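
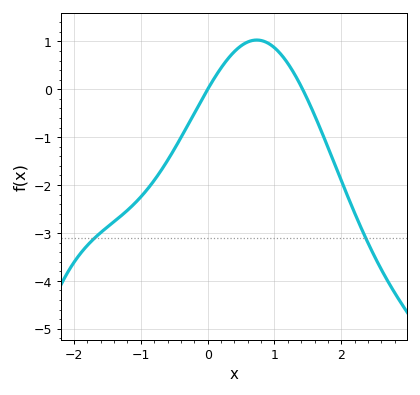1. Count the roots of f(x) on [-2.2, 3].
2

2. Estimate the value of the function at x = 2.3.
-2.91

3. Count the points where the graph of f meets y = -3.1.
2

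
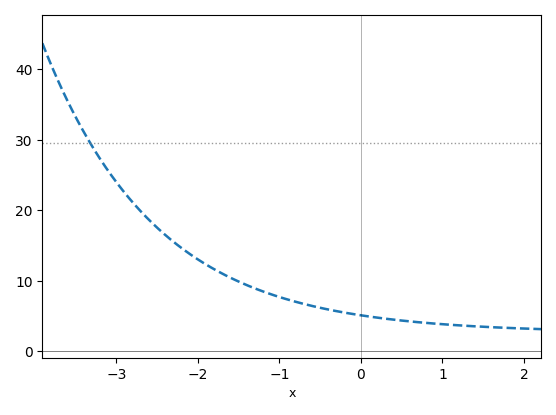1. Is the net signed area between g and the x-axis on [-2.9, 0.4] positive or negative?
positive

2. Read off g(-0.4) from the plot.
6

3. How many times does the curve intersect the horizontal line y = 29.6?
1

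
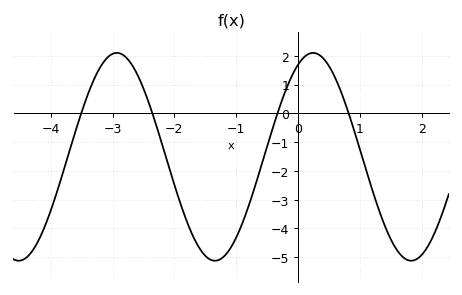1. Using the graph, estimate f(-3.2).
1.6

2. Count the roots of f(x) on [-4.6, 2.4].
4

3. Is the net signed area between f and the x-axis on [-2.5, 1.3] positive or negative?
negative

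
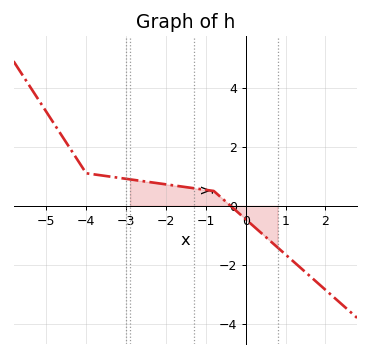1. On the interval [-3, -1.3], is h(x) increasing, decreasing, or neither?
decreasing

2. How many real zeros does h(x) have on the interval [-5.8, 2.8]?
1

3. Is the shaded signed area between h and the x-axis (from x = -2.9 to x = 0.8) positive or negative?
positive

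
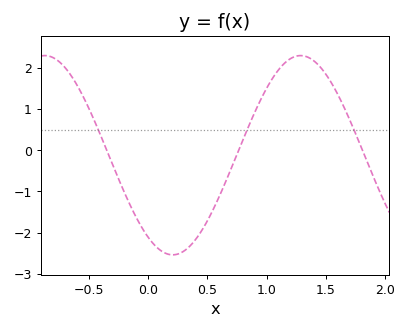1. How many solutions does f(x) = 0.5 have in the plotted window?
3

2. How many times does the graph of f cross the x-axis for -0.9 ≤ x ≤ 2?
3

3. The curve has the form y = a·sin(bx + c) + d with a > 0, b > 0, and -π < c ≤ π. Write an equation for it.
y = 2.42sin(2.9x - 2.2) - 0.12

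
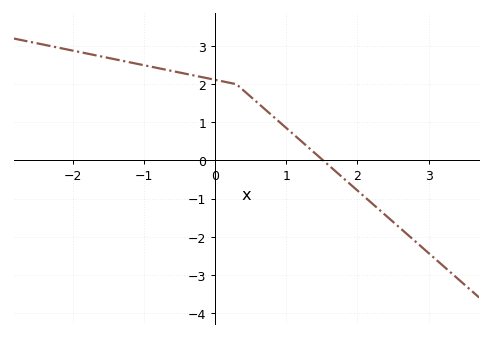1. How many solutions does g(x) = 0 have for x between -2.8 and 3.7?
1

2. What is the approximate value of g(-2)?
2.9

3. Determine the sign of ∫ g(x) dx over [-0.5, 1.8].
positive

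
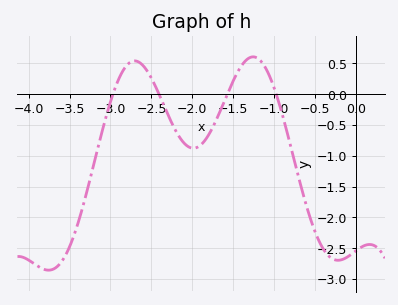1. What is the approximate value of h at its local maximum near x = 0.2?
-2.44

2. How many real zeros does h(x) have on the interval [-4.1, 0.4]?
4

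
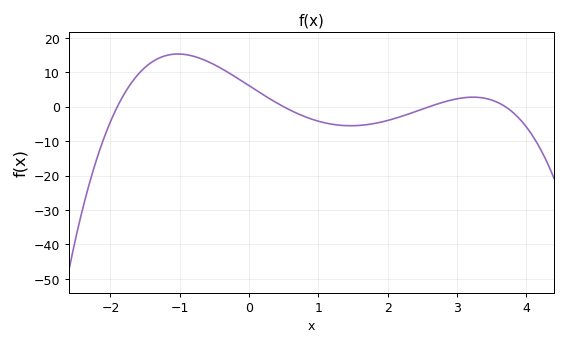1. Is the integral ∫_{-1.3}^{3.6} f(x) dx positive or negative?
positive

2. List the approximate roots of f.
-1.9, 0.5, 2.6, 3.7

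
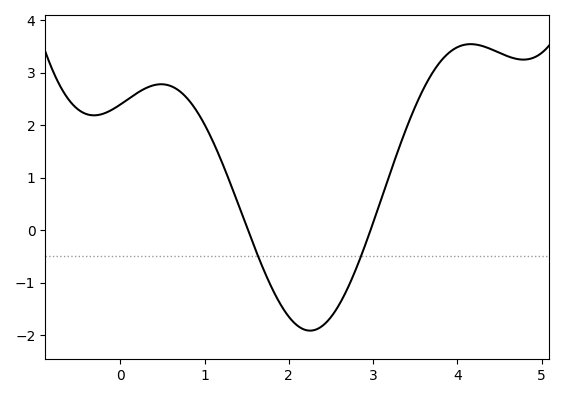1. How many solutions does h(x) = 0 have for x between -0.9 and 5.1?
2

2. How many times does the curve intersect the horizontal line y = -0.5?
2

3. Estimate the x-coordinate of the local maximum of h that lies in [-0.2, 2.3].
0.485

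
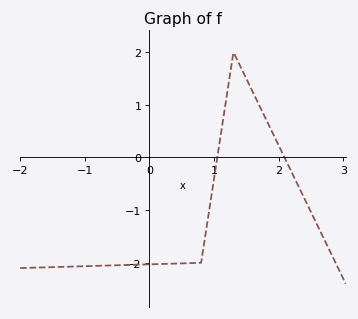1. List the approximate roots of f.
1, 2.1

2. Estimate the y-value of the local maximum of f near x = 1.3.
2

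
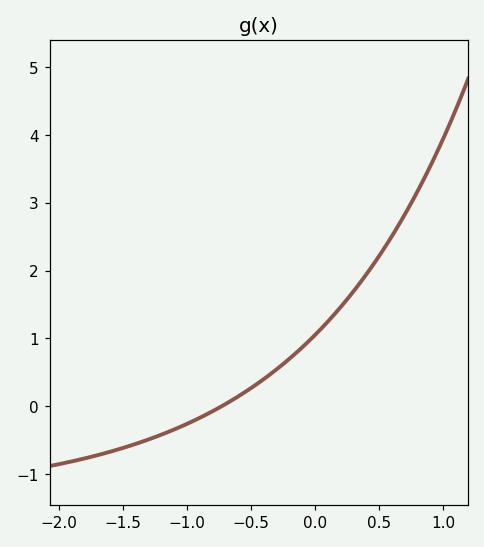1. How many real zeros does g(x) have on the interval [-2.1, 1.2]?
1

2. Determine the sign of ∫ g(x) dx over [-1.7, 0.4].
positive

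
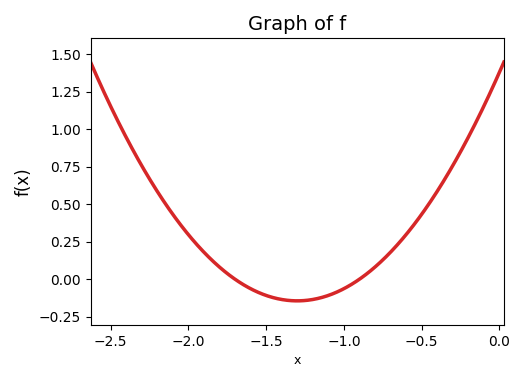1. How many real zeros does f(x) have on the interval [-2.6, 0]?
2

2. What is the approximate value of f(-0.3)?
0.76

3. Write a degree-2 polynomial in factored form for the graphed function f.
y = 0.9(x + 1.7)(x + 0.9)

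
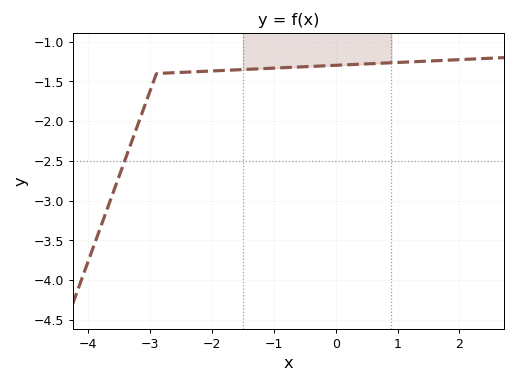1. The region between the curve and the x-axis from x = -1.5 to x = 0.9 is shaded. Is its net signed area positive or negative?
negative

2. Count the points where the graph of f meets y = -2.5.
1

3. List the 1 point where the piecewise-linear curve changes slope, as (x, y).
(-2.9, -1.4)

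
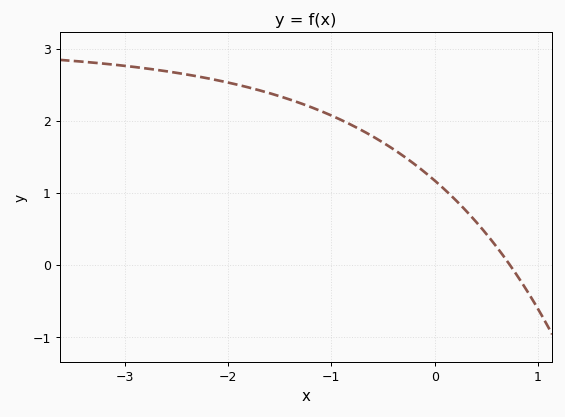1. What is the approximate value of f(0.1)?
1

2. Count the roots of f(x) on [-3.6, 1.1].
1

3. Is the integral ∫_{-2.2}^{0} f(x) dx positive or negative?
positive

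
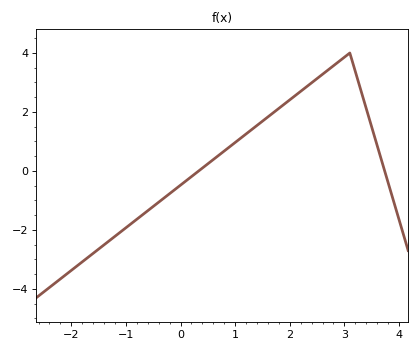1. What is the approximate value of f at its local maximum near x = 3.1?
4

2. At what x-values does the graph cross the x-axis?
0.333, 3.74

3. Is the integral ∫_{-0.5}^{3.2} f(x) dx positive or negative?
positive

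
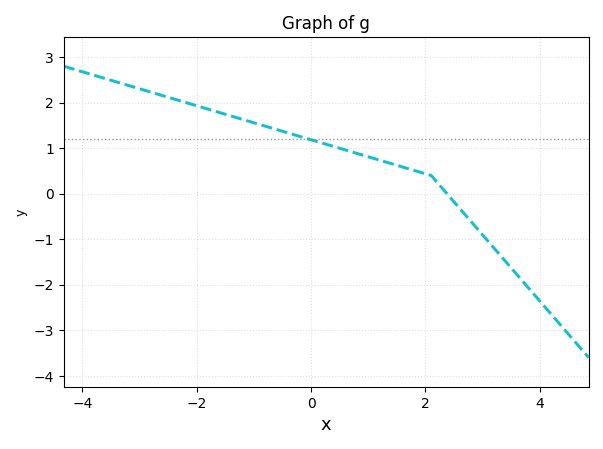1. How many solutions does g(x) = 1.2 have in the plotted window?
1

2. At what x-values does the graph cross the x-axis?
2.4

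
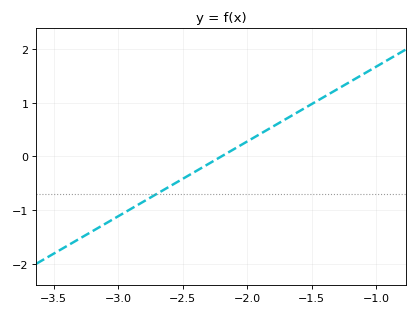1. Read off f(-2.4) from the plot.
-0.3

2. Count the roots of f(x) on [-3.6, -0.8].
1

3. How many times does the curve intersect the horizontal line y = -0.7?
1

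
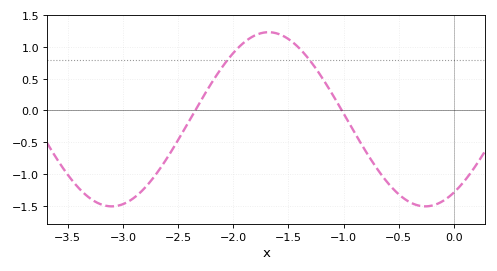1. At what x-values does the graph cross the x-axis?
-2.3, -1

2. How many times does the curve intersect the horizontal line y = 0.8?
2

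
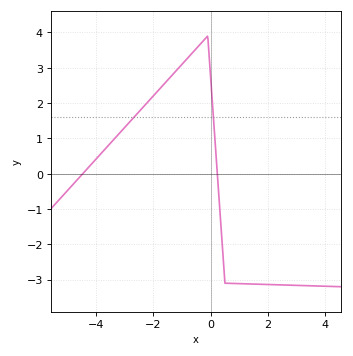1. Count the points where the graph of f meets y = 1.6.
2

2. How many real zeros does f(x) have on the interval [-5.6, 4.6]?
2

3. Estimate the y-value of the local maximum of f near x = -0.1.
3.9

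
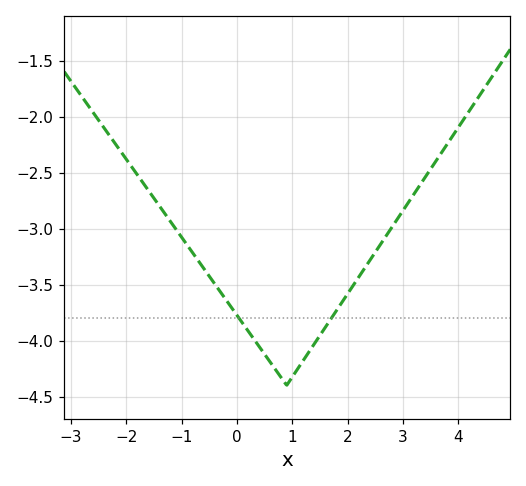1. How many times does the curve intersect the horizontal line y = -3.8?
2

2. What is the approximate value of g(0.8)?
-4.35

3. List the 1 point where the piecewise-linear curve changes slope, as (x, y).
(0.9, -4.4)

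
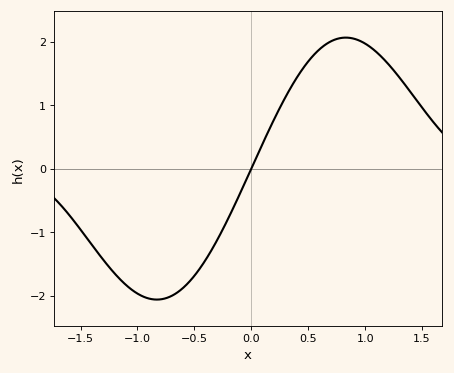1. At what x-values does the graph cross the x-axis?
0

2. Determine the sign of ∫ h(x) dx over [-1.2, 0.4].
negative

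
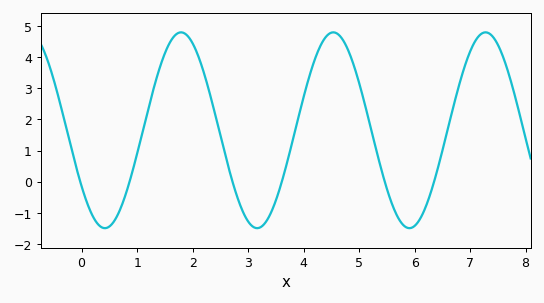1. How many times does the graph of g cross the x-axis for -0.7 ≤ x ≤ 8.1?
6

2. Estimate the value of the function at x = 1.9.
4.69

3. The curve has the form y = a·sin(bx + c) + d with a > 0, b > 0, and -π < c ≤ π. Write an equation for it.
y = 3.14sin(2.29x - 2.53) + 1.65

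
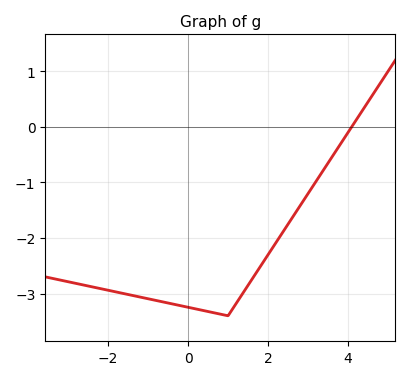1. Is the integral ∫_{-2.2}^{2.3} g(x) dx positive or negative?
negative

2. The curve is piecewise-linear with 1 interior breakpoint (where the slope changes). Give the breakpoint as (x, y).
(1, -3.4)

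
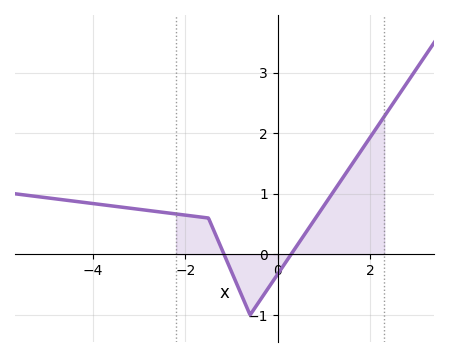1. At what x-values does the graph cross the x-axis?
-1.16, 0.286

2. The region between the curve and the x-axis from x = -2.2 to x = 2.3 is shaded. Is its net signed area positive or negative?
positive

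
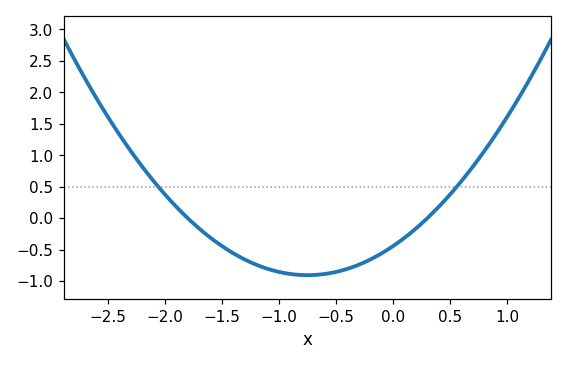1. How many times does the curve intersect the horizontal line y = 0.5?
2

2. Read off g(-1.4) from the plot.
-0.55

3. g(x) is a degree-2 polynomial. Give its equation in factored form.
y = 0.82(x + 1.8)(x - 0.3)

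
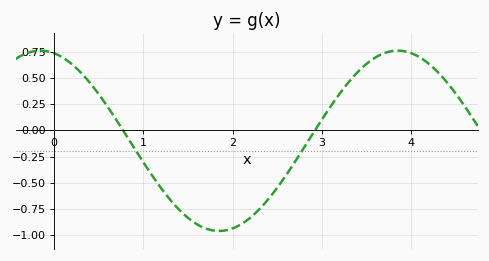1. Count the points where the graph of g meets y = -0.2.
2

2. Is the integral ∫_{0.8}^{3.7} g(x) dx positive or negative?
negative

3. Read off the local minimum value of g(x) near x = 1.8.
-0.96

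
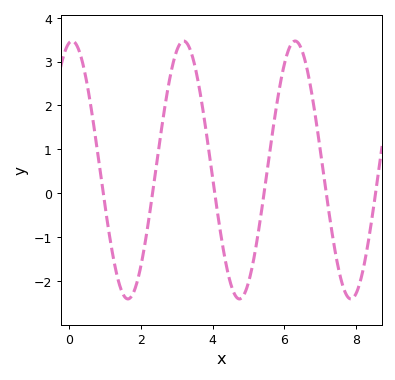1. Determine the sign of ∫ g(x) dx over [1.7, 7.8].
positive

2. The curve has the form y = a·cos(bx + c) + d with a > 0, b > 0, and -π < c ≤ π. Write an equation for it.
y = 2.94cos(2.02x - 0.16) + 0.53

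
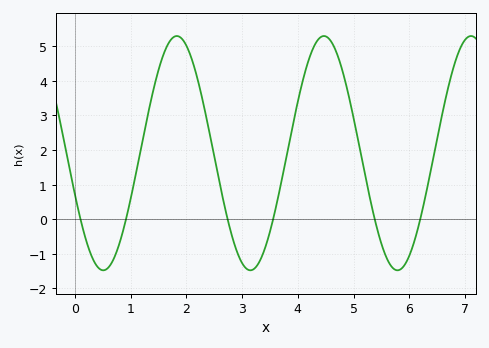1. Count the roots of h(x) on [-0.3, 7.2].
6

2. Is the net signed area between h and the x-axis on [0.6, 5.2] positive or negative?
positive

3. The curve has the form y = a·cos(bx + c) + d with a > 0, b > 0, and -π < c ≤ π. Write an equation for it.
y = 3.39cos(2.4x + 1.9) + 1.91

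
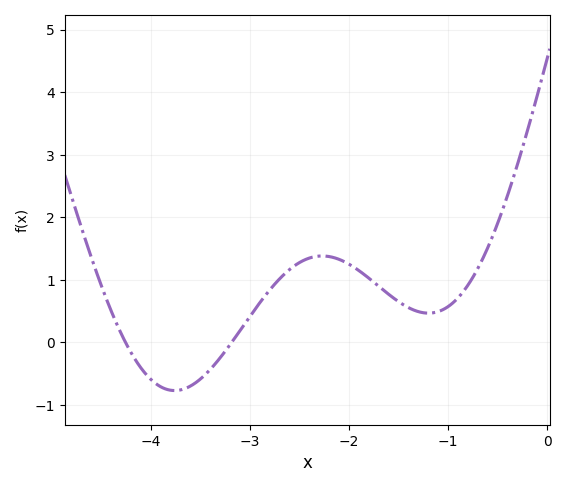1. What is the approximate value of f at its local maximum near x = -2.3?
1.4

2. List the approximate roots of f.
-4.3, -3.2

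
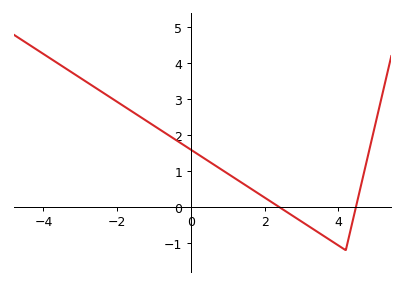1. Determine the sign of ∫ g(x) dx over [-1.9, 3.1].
positive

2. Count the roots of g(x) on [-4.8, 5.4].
2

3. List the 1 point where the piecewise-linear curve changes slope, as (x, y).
(4.2, -1.2)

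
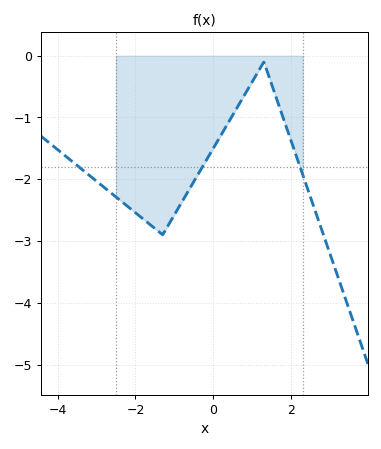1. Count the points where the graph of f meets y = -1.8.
3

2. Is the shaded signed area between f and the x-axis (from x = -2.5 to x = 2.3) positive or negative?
negative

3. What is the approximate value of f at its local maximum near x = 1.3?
-0.1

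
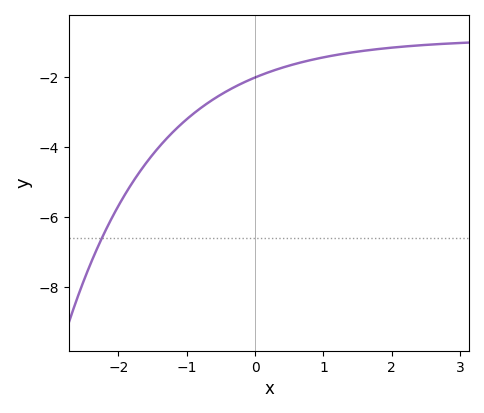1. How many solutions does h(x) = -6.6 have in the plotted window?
1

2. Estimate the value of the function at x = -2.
-5.6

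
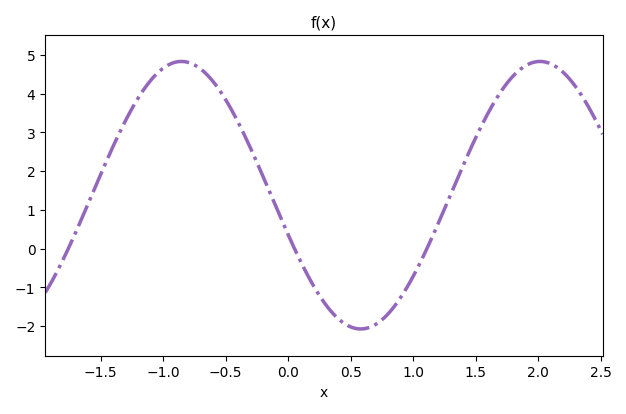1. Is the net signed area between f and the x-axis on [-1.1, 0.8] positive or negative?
positive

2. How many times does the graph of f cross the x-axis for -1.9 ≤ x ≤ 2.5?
3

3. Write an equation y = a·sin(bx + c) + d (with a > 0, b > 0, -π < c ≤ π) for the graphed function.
y = 3.45sin(2.2x - 2.8) + 1.38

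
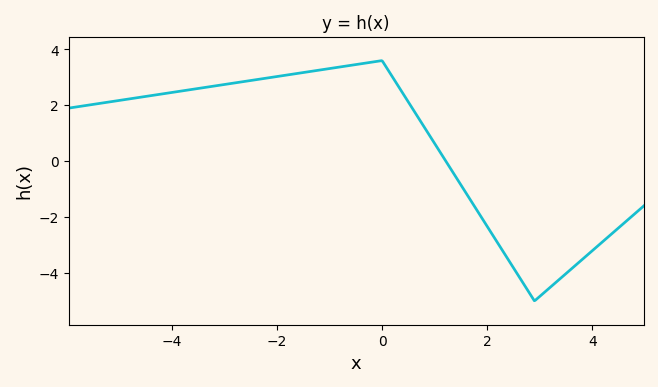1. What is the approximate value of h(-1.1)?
3.29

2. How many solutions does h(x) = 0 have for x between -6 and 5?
1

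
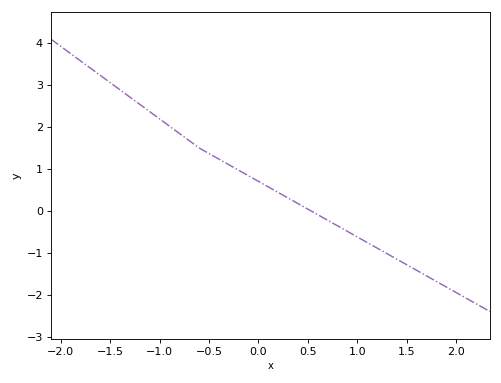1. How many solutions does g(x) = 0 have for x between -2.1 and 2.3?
1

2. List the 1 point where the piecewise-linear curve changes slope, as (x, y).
(-0.6, 1.5)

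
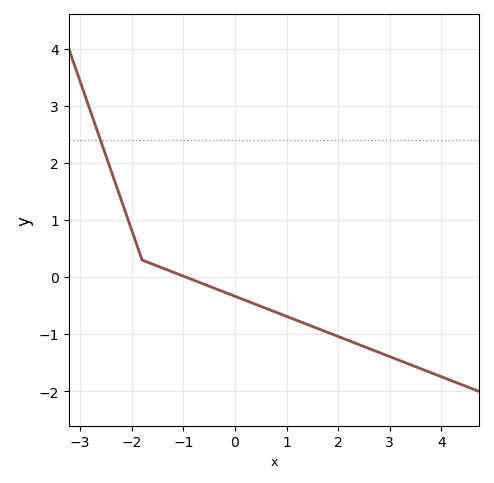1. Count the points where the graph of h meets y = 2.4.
1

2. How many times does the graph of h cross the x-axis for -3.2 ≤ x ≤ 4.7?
1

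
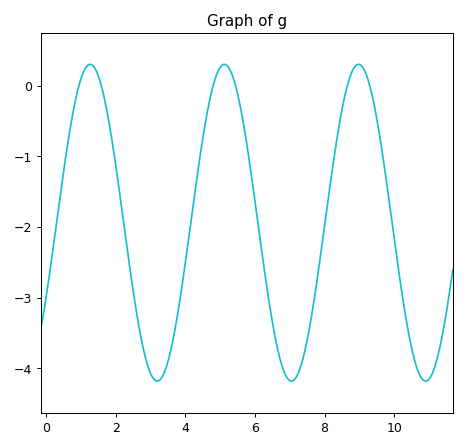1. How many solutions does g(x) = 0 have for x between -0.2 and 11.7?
6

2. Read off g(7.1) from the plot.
-4.17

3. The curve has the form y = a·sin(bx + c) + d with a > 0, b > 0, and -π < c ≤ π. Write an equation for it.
y = 2.24sin(1.63x - 0.492) - 1.94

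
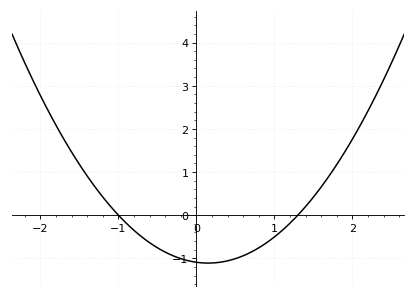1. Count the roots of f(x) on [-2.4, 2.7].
2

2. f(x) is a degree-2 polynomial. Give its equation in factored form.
y = 0.84(x + 1)(x - 1.3)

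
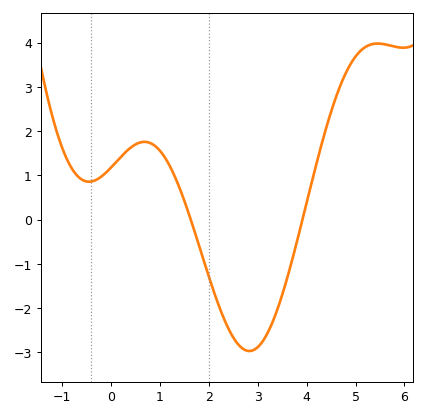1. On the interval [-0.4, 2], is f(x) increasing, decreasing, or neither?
neither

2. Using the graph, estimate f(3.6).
-1.33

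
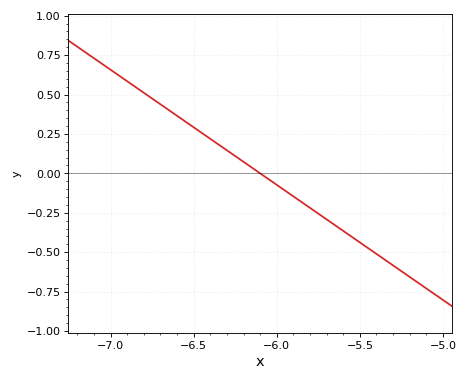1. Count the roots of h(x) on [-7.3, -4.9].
1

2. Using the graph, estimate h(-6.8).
0.52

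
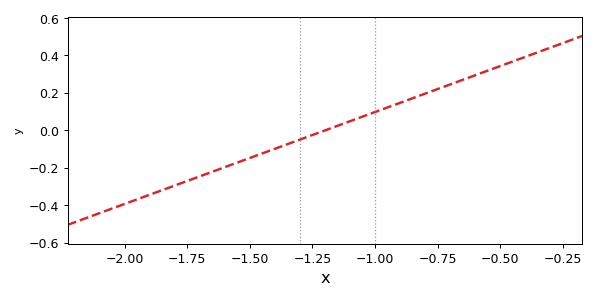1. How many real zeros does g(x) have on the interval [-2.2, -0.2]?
1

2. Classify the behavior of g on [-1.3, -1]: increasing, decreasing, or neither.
increasing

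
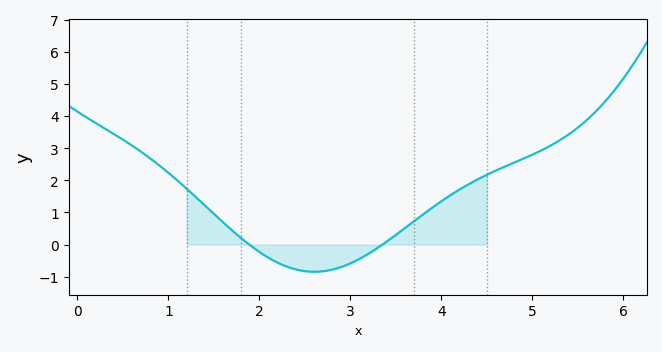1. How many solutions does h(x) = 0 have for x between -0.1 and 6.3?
2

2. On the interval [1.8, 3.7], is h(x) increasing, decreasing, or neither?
neither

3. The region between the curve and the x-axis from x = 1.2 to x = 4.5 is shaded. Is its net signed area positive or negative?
positive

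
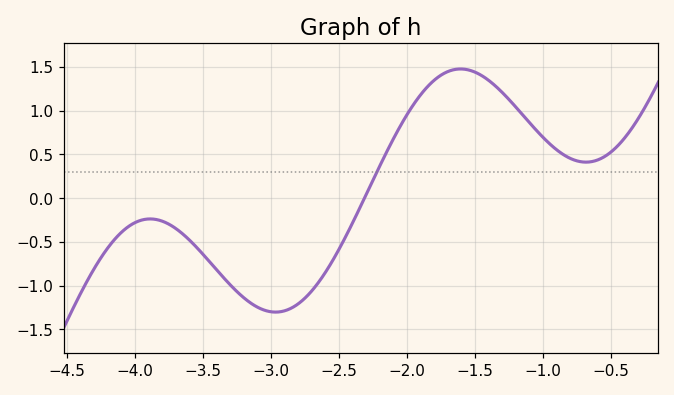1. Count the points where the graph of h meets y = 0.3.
1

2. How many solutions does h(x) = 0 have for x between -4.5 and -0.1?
1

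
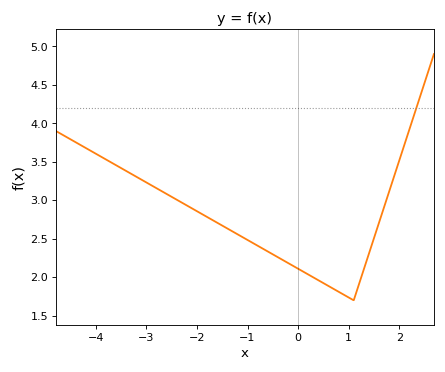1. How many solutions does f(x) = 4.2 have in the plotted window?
1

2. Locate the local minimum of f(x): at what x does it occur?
1.1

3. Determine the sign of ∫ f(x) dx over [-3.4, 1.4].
positive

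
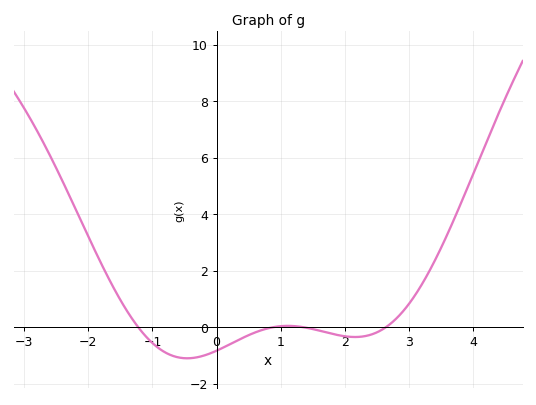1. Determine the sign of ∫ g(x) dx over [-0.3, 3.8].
positive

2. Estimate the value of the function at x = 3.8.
4.35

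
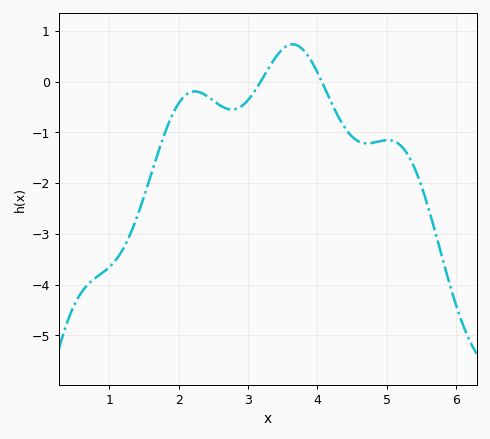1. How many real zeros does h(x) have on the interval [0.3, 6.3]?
2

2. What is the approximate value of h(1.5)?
-2.3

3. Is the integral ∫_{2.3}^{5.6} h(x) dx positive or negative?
negative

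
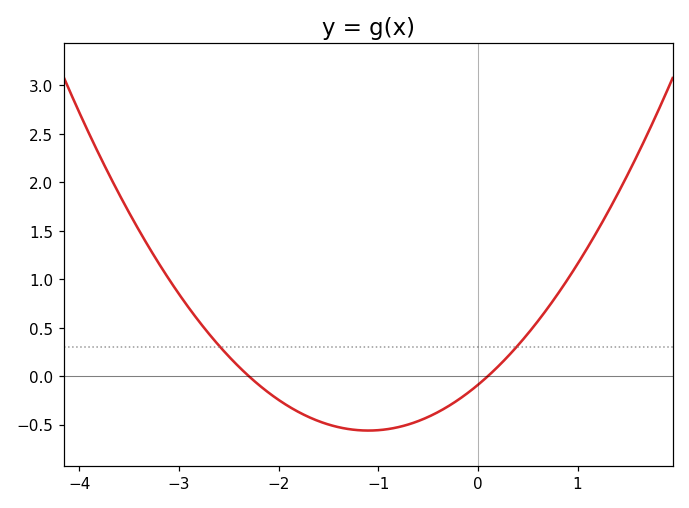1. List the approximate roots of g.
-2.3, 0.1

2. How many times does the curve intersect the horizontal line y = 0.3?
2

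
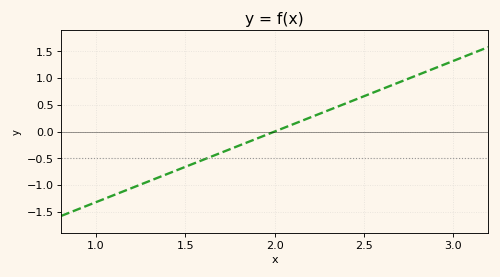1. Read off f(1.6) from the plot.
-0.55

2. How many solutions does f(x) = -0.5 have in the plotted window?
1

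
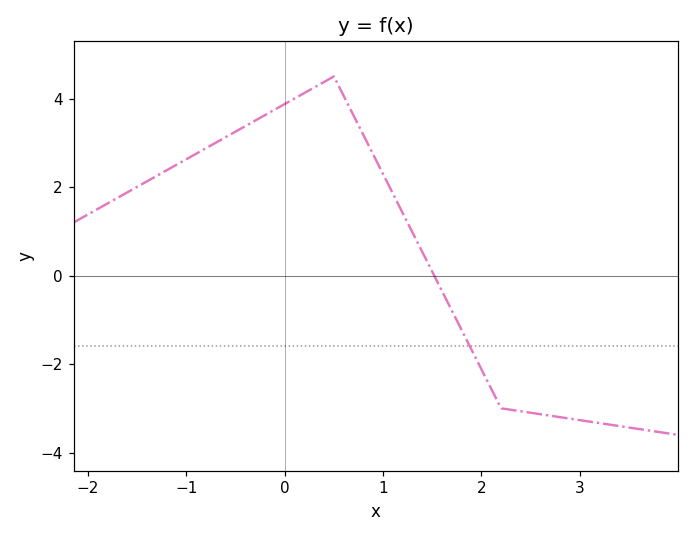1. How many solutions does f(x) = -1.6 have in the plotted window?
1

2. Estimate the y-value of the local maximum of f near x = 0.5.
4.5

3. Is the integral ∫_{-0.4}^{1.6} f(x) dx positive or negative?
positive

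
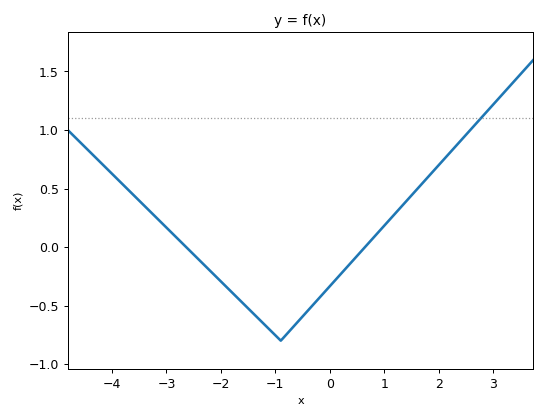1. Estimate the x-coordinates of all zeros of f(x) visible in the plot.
-2.64, 0.646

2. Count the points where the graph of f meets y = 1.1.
1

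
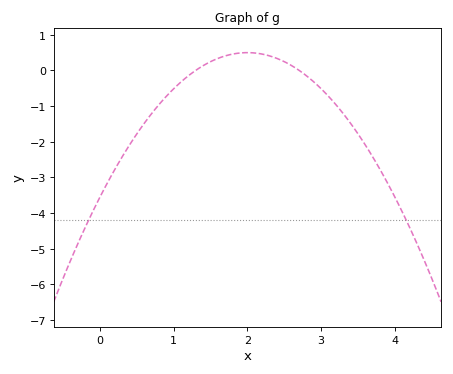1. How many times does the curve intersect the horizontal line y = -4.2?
2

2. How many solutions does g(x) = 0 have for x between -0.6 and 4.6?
2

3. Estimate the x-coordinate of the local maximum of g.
2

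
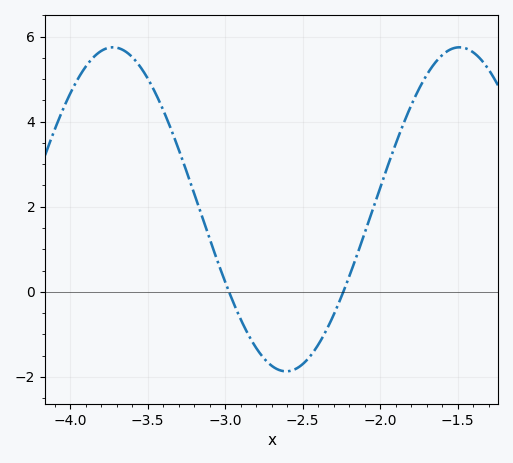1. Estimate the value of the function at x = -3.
0.23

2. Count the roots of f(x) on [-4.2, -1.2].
2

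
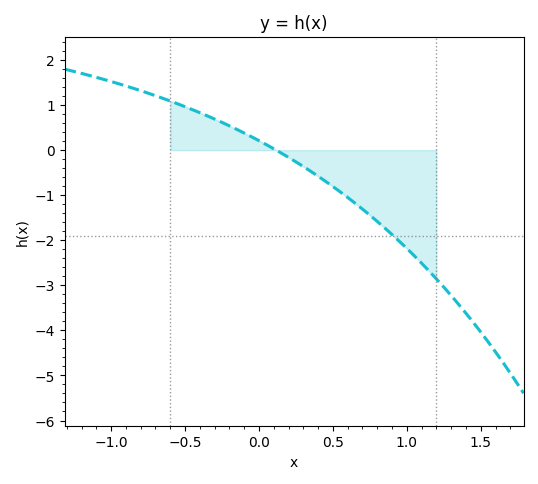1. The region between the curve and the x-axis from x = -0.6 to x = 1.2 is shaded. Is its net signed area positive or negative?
negative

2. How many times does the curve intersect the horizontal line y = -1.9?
1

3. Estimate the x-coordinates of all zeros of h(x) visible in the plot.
0.1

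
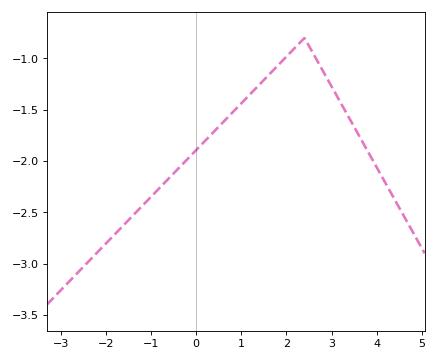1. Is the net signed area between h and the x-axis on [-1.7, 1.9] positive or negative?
negative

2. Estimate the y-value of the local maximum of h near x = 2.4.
-0.801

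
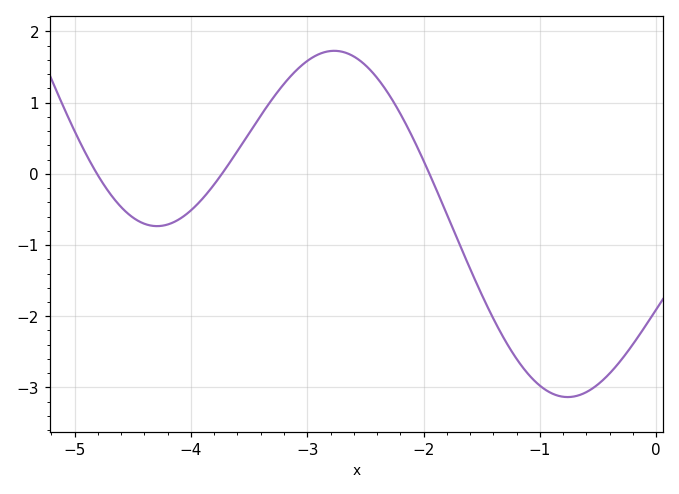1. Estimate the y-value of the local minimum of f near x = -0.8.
-3.1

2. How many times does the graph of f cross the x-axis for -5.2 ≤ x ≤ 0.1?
3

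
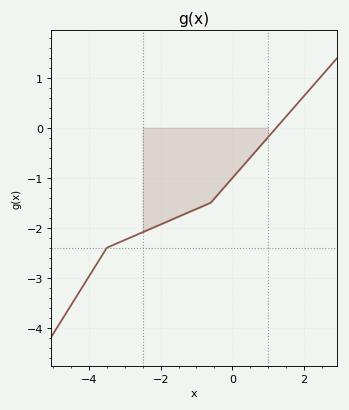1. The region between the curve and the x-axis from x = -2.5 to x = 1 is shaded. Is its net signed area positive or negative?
negative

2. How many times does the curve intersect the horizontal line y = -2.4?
1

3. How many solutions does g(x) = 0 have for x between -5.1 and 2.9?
1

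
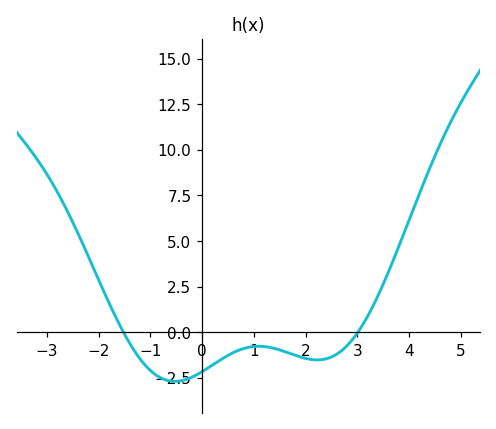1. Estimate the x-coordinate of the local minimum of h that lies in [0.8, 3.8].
2.22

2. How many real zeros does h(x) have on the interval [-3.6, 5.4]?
2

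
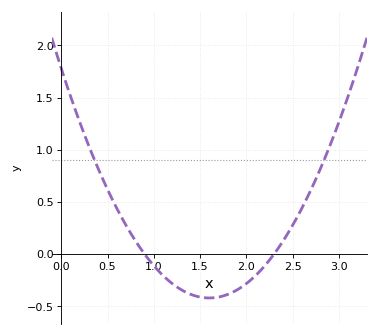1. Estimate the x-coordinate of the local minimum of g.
1.6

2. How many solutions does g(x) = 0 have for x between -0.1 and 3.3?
2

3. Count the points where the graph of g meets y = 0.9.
2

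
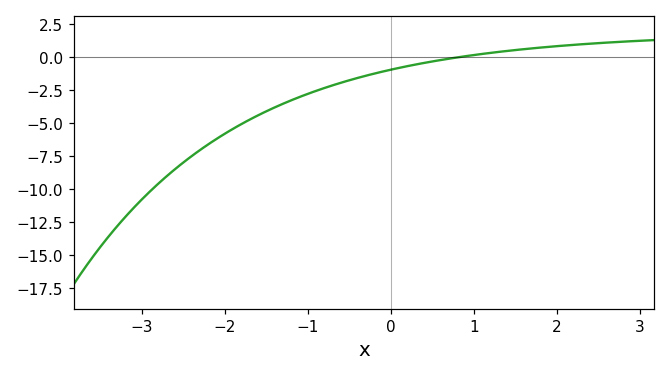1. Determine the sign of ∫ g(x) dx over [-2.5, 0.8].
negative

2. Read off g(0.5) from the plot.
-0.5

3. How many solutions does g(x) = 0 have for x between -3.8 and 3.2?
1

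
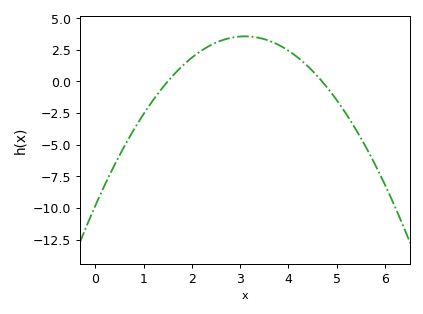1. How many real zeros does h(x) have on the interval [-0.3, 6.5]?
2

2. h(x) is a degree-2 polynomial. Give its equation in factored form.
y = -1.39(x - 1.5)(x - 4.7)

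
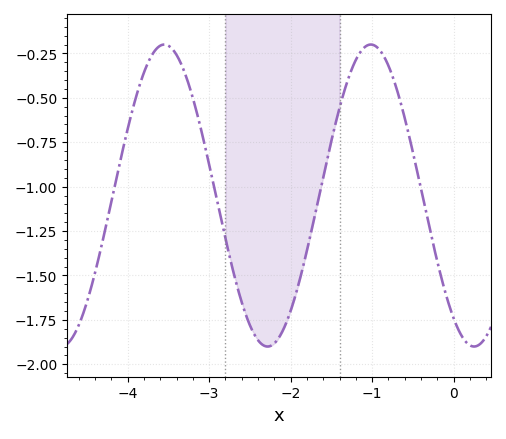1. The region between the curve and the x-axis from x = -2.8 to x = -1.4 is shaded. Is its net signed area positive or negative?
negative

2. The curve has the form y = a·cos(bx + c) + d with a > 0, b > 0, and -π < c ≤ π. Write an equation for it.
y = 0.85cos(2.48x + 2.52) - 1.05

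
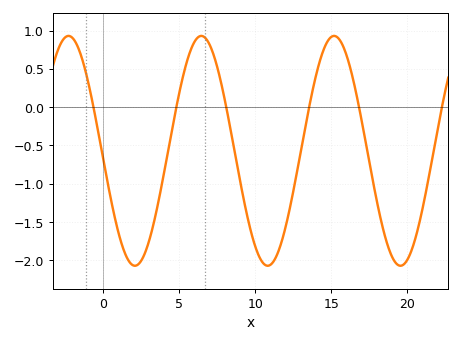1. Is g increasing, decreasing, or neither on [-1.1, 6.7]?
neither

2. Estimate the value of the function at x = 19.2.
-2.02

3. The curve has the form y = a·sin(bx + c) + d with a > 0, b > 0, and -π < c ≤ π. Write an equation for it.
y = 1.5sin(0.72x - 3.08) - 0.57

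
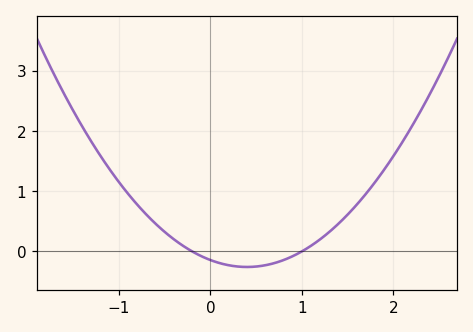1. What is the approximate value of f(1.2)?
0.2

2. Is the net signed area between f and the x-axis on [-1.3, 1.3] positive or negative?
positive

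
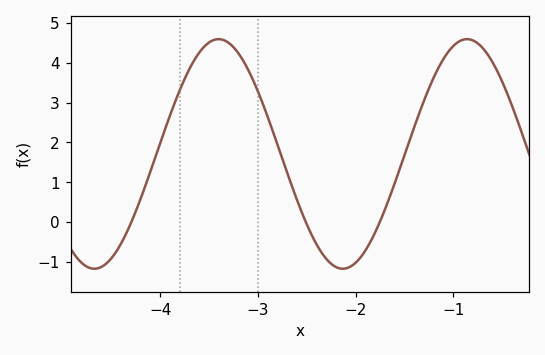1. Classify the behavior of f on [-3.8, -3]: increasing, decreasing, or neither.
neither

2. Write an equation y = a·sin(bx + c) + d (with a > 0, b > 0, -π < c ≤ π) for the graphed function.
y = 2.88sin(2.5x - 2.6) + 1.71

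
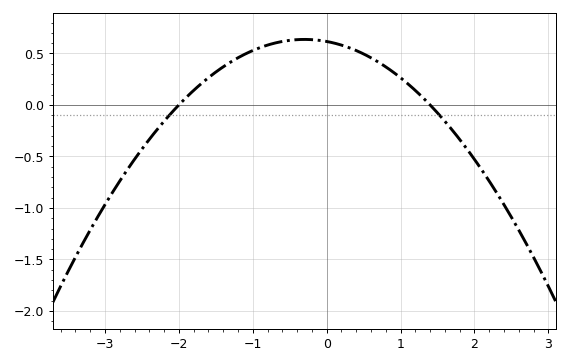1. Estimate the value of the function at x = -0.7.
0.6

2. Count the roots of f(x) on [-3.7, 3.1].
2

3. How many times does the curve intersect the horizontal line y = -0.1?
2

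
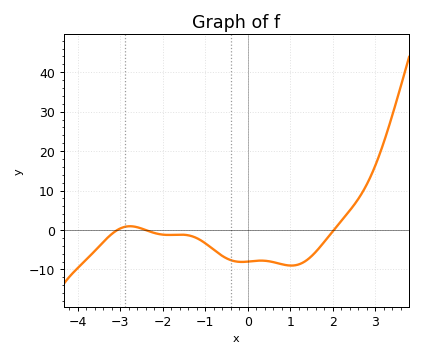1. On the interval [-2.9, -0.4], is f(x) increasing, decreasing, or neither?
neither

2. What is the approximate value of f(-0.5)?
-7.2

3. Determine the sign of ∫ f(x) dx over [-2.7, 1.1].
negative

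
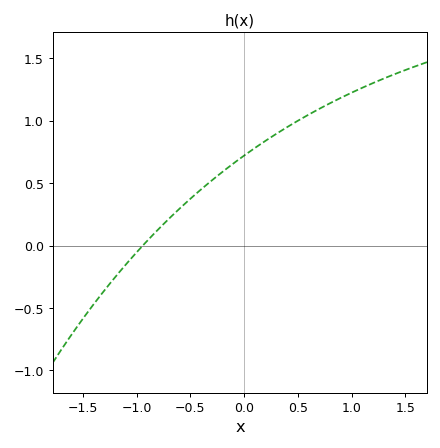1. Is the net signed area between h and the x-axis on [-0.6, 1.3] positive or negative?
positive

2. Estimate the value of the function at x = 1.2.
1.3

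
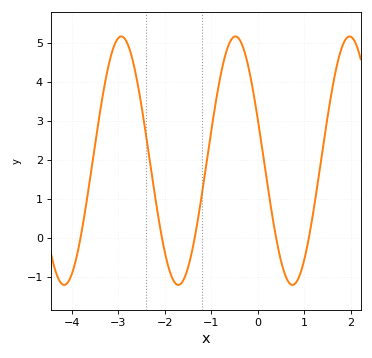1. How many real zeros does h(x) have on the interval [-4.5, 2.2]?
5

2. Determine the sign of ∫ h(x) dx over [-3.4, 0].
positive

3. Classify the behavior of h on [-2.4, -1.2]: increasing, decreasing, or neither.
neither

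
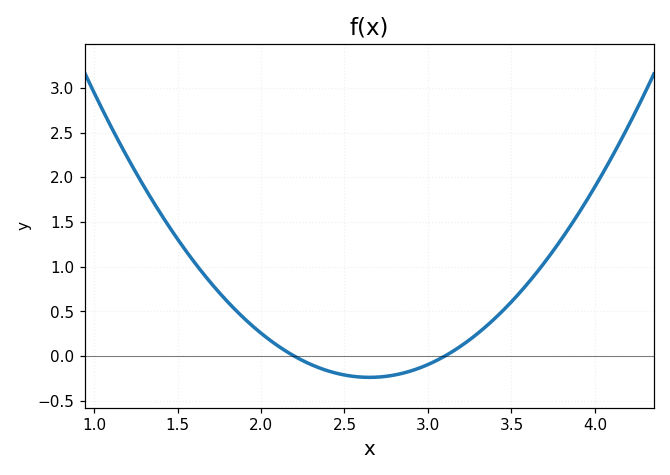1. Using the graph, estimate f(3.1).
0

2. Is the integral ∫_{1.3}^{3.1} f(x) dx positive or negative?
positive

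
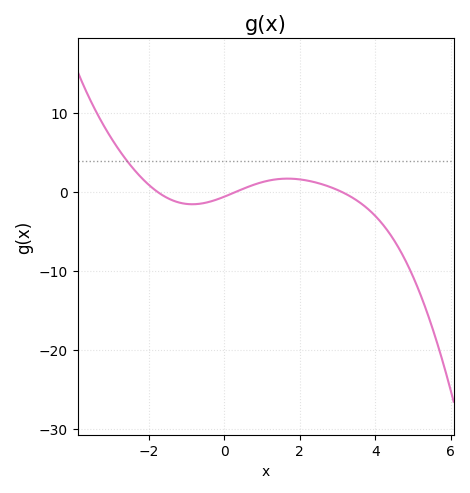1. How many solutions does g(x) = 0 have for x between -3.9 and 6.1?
3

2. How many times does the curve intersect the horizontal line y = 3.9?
1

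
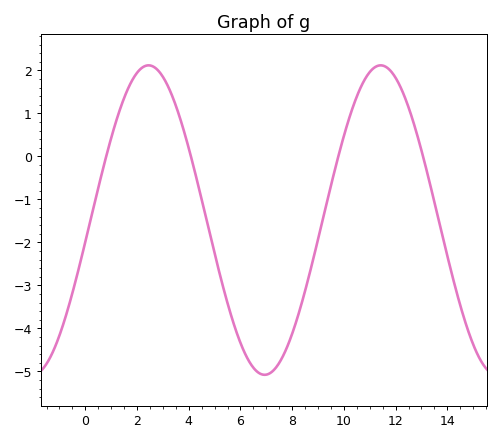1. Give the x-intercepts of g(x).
0.808, 4.09, 9.78, 13.1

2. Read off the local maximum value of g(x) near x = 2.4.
2.12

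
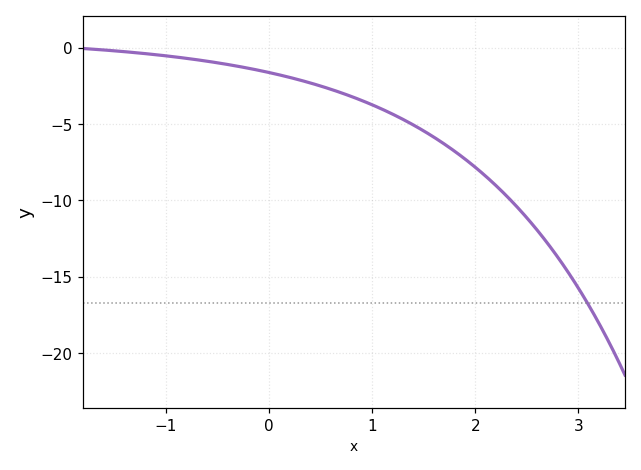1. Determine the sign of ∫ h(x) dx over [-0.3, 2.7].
negative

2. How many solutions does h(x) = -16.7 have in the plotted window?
1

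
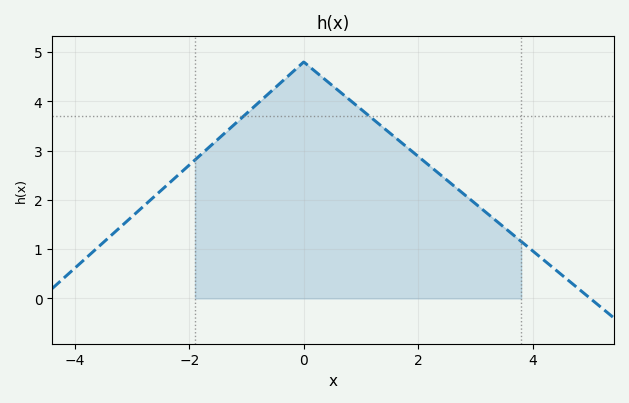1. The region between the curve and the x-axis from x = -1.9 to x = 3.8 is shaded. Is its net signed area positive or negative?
positive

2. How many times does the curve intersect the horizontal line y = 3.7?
2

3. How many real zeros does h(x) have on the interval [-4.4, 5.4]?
1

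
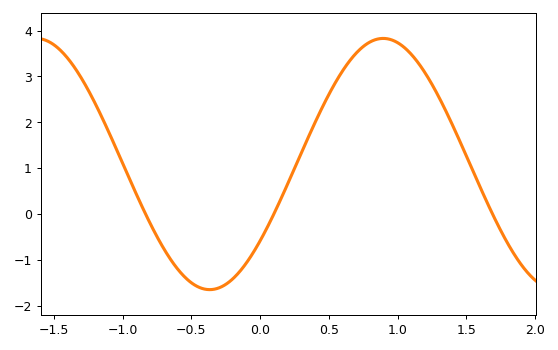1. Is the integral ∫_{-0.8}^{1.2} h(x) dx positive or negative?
positive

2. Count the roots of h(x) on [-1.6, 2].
3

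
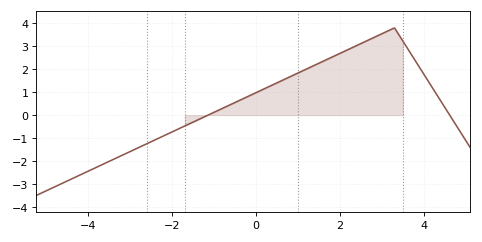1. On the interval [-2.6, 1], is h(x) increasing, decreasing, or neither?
increasing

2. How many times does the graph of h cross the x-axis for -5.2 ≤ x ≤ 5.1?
2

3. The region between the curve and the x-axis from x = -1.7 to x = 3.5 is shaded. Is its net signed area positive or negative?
positive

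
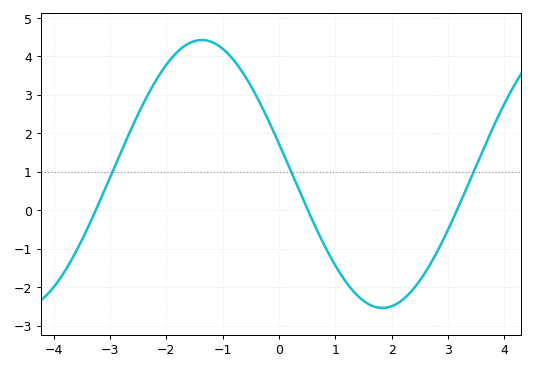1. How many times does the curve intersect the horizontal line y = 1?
3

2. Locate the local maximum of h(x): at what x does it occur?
-1.37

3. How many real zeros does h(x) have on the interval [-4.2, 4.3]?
3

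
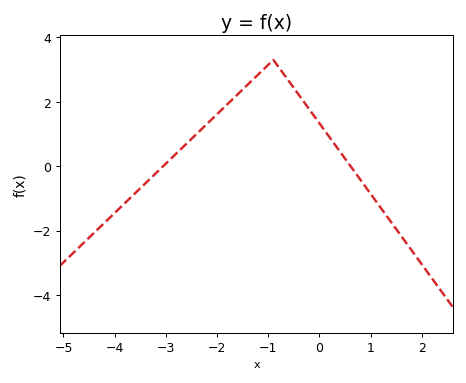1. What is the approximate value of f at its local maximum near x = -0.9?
3.3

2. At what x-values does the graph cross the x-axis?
-3.05, 0.607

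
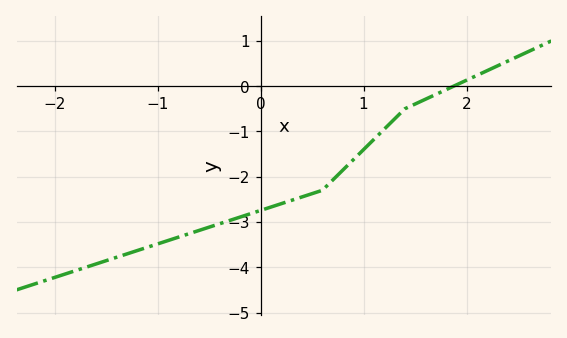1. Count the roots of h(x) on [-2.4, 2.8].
1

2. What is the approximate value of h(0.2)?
-2.6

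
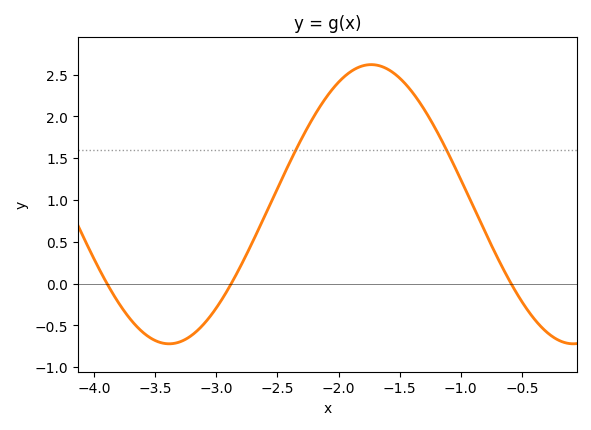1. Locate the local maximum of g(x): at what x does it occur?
-1.73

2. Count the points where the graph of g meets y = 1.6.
2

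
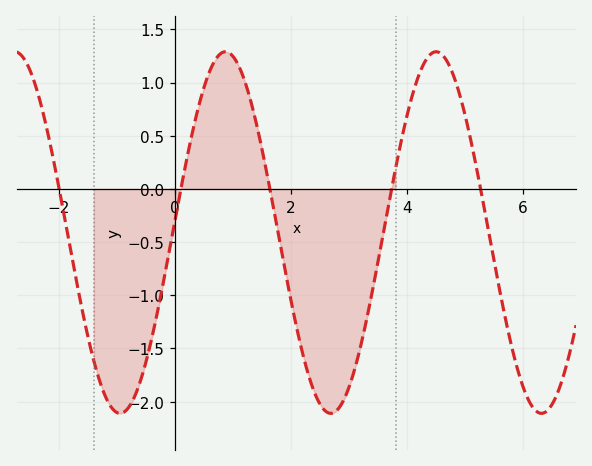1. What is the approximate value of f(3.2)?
-1.45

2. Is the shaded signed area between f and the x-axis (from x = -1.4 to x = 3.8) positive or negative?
negative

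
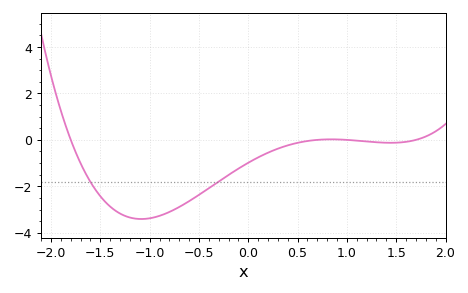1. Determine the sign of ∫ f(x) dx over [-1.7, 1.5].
negative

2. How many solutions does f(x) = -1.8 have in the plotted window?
2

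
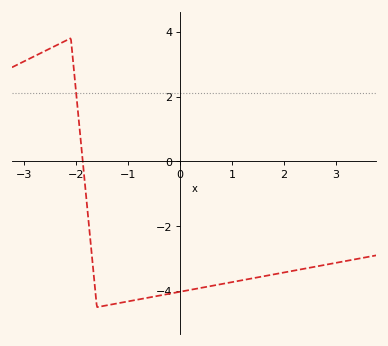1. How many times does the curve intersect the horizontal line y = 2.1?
1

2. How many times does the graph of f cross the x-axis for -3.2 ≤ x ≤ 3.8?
1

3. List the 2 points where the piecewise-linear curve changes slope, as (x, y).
(-2.1, 3.8); (-1.6, -4.5)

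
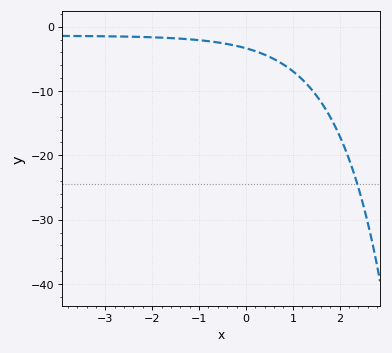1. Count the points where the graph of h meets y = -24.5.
1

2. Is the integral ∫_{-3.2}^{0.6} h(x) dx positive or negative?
negative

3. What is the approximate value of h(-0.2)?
-3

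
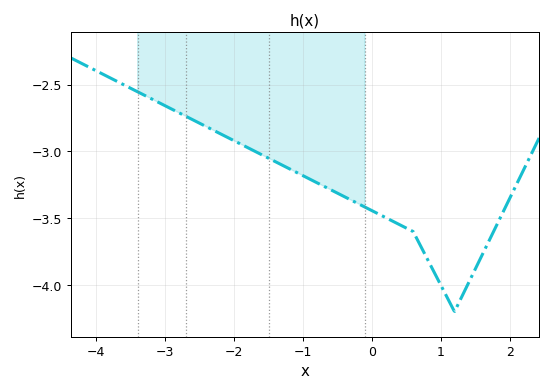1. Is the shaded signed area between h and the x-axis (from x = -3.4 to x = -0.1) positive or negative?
negative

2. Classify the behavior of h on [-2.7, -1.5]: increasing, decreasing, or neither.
decreasing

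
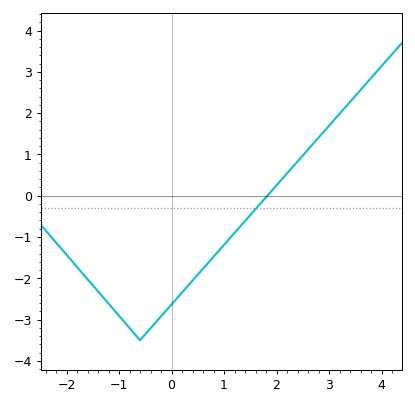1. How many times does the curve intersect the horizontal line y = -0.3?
1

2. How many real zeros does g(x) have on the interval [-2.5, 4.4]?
1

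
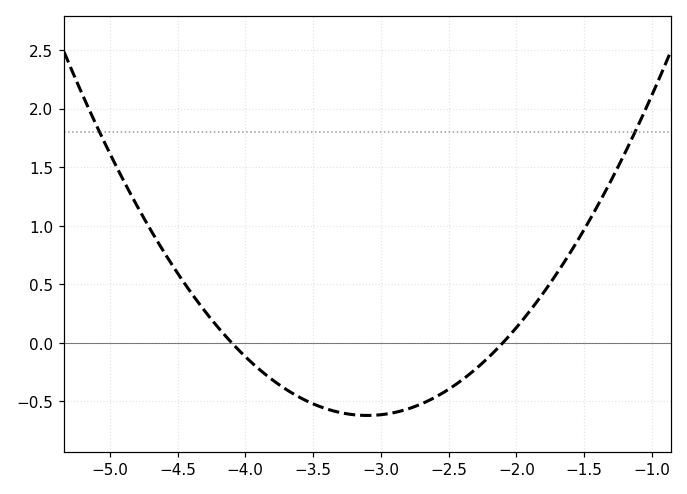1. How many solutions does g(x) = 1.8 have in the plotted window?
2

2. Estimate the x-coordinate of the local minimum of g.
-3.1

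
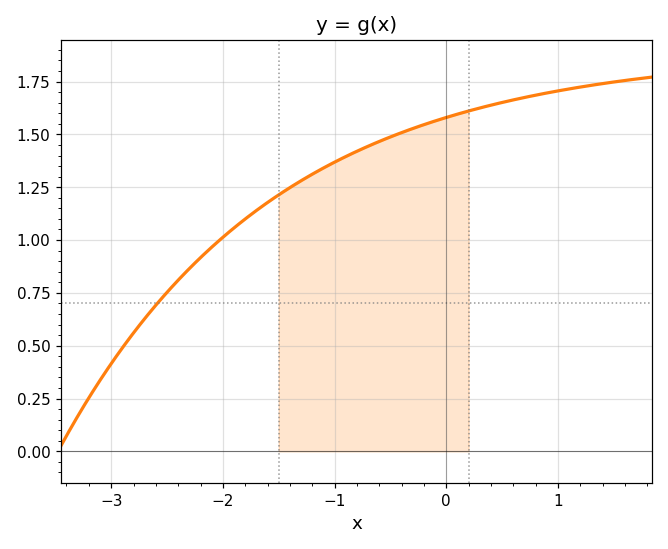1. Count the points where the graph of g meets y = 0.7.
1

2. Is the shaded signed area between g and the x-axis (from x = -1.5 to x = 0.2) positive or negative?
positive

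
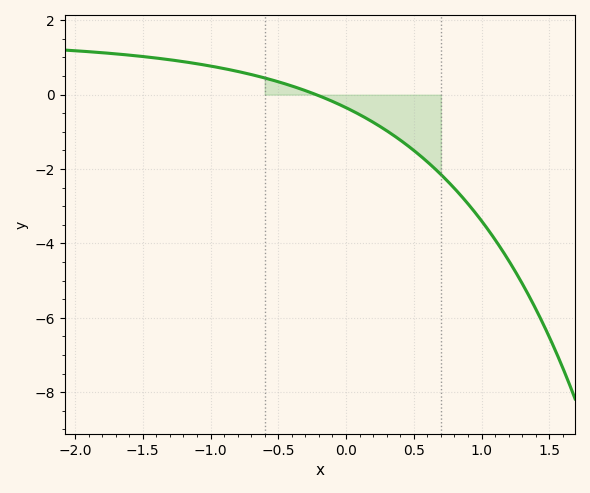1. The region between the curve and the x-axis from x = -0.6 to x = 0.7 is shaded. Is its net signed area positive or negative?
negative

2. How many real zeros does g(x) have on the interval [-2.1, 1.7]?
1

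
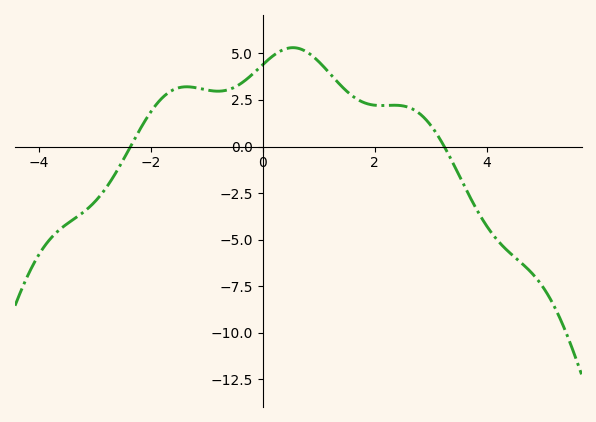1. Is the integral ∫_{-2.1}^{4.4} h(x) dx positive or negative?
positive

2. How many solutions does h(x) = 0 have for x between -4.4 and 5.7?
2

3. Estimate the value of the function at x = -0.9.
3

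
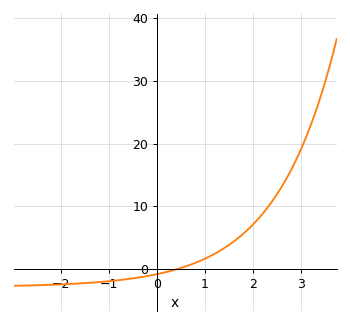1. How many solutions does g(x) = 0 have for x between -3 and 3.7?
1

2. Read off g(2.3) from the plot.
9.73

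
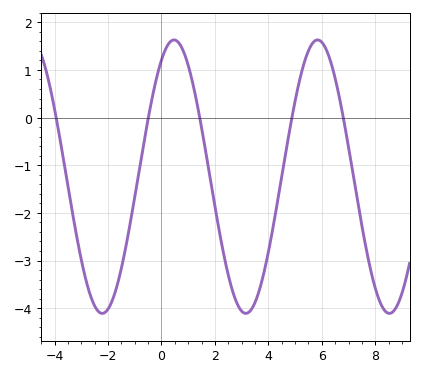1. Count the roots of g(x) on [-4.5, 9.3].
5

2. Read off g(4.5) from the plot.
-1.23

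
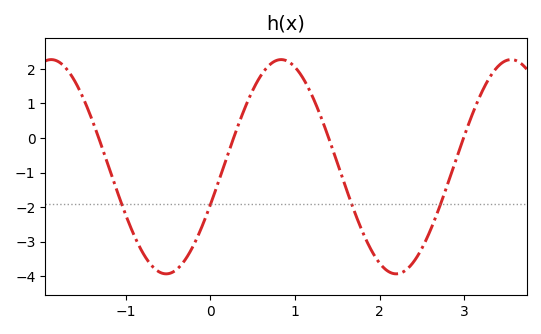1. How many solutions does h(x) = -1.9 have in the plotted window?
4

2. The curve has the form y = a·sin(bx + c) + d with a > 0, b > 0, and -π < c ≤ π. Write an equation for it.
y = 3.1sin(2.3x - 0.36) - 0.83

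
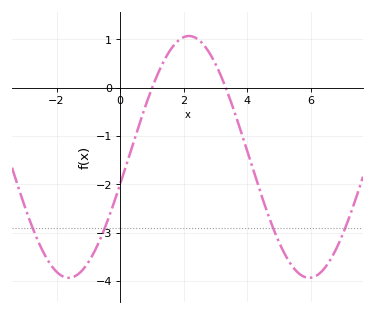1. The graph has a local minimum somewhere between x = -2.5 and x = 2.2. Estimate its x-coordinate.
-1.6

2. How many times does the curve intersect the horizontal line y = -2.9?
4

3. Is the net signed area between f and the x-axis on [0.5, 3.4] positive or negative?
positive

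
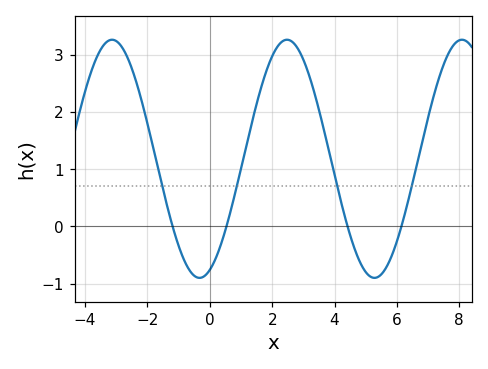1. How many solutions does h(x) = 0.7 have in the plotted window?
4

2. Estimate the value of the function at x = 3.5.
2.03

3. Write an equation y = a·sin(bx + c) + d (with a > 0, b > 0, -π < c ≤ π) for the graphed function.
y = 2.08sin(1.12x - 1.2) + 1.18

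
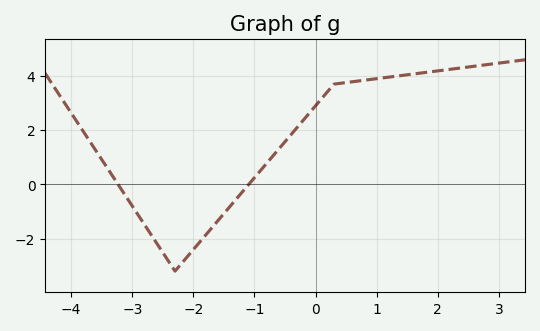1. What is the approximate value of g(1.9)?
4.16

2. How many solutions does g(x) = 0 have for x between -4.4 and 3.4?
2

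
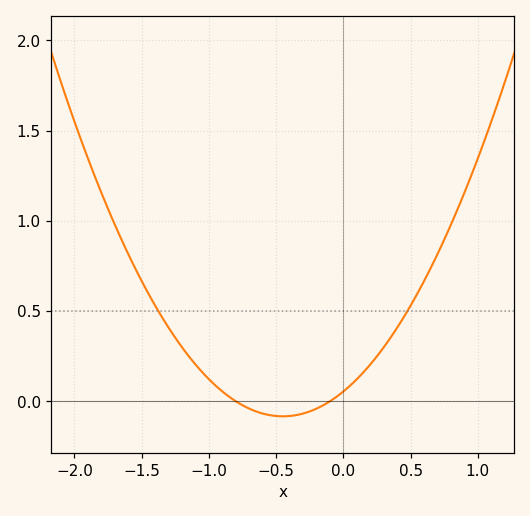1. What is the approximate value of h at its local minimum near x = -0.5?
-0.083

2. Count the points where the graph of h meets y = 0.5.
2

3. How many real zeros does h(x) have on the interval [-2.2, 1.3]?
2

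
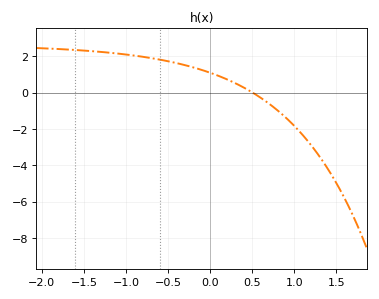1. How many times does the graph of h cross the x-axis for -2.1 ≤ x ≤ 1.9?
1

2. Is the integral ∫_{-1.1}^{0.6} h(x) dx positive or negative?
positive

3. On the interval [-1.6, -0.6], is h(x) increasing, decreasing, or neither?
decreasing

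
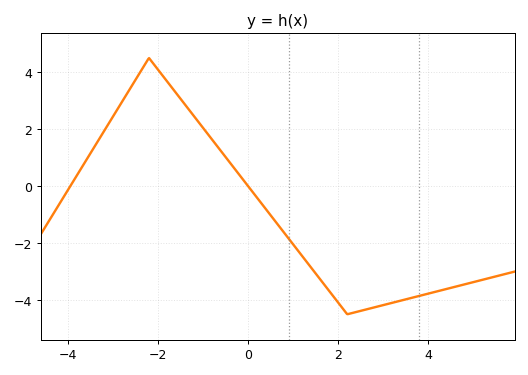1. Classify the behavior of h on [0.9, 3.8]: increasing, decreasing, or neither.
neither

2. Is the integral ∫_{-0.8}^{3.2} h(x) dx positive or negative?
negative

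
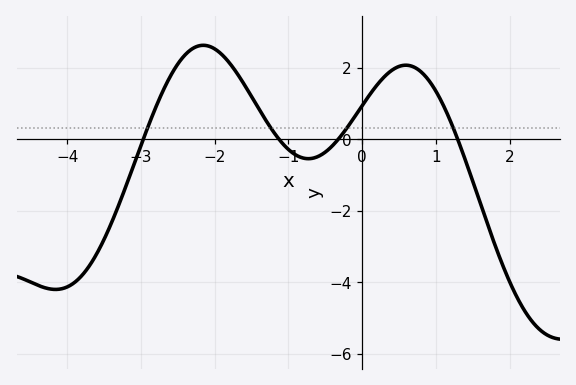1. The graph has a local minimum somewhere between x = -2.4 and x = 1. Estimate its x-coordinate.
-0.732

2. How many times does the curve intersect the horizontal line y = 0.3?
4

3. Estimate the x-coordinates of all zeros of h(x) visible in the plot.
-2.97, -1.13, -0.324, 1.29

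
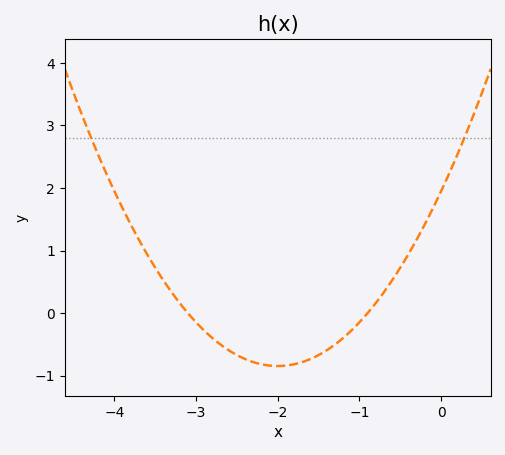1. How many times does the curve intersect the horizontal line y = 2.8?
2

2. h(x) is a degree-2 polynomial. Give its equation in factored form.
y = 0.7(x + 3.1)(x + 0.9)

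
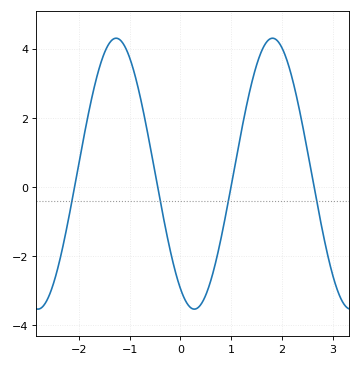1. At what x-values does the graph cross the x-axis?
-2.08, -0.448, 0.997, 2.63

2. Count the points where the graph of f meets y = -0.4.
4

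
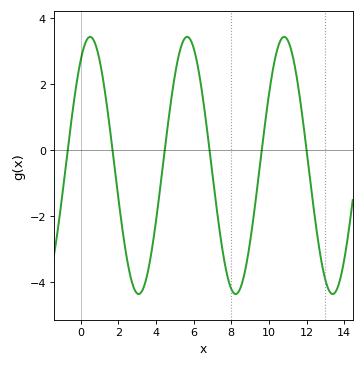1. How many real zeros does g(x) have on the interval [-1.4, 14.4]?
6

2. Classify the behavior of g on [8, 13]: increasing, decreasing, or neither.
neither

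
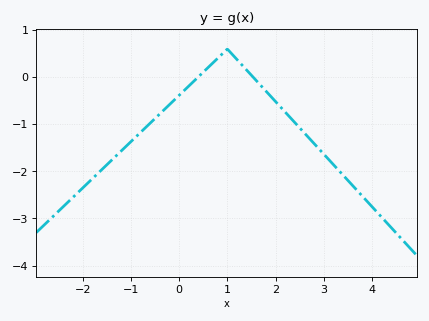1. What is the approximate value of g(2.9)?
-1.52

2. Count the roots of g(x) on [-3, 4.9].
2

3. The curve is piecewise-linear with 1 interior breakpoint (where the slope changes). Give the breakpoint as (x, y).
(1, 0.6)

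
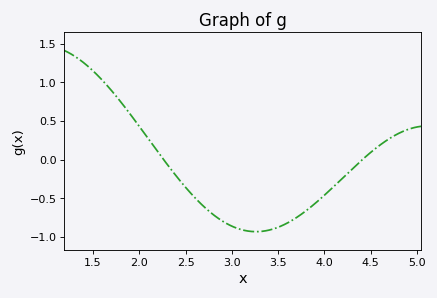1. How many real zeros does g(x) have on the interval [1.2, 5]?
2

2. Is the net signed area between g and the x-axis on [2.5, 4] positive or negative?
negative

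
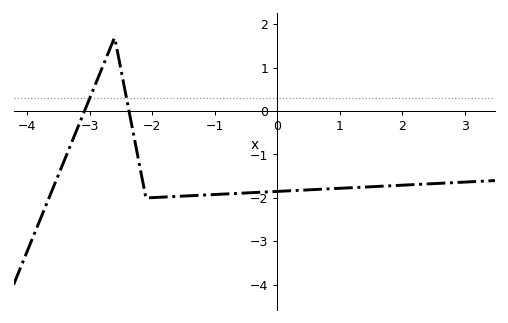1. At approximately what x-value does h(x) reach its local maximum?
-2.6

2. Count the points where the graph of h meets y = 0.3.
2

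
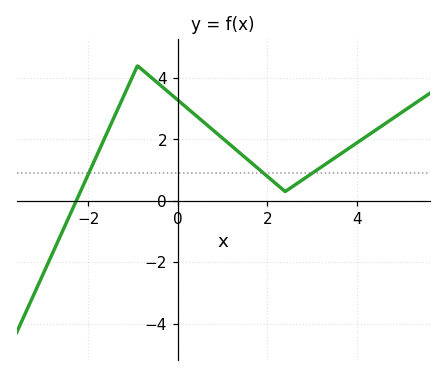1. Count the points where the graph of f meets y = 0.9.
3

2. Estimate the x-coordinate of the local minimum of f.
2.4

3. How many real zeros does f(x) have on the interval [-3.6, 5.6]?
1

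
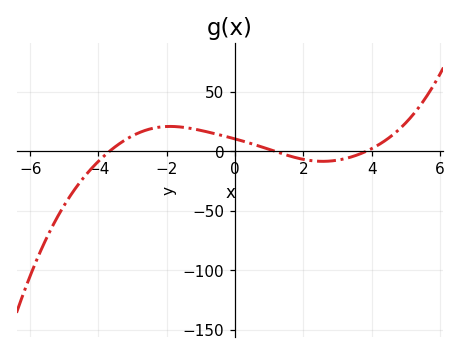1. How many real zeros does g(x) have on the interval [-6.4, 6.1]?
3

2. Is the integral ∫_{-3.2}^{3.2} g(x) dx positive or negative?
positive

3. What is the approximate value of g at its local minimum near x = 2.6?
-10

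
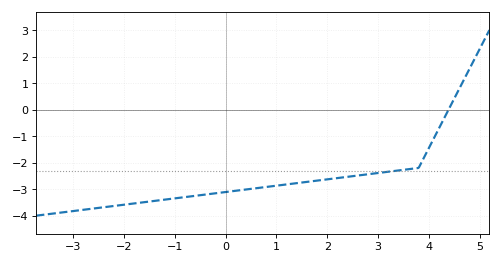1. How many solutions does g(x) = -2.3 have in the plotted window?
1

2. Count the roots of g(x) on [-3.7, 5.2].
1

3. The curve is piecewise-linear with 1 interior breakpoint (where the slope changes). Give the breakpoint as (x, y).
(3.8, -2.2)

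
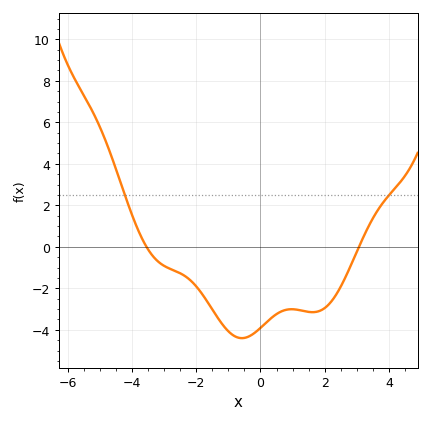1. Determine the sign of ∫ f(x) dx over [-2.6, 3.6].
negative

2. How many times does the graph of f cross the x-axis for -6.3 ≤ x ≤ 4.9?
2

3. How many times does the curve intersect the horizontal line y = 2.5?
2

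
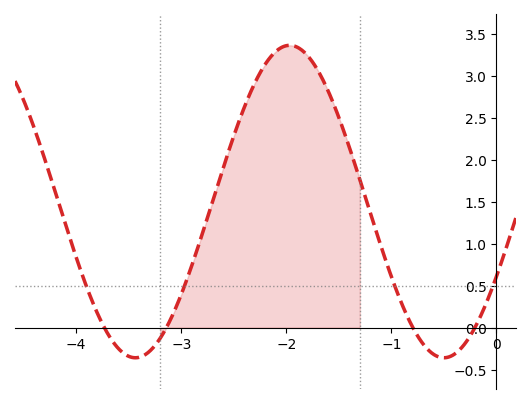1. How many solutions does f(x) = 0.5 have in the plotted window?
4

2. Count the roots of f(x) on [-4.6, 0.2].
4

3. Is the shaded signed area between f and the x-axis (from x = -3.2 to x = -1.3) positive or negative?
positive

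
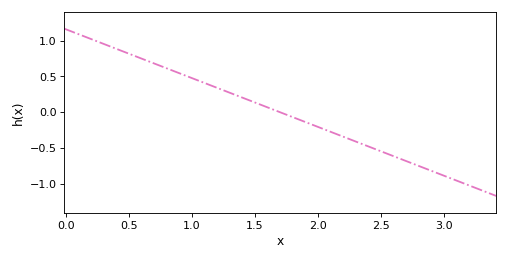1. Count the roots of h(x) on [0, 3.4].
1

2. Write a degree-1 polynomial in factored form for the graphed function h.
y = -0.68(x - 1.7)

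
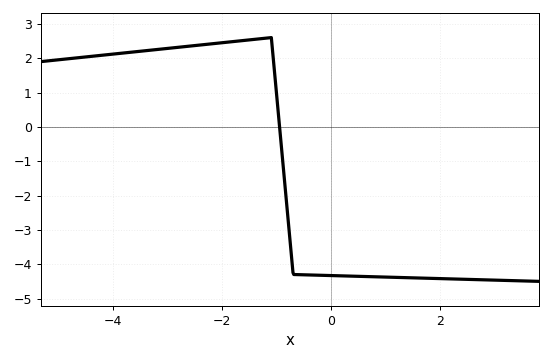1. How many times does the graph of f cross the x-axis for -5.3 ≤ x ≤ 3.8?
1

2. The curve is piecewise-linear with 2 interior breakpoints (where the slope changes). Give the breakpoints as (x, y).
(-1.1, 2.6); (-0.7, -4.3)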